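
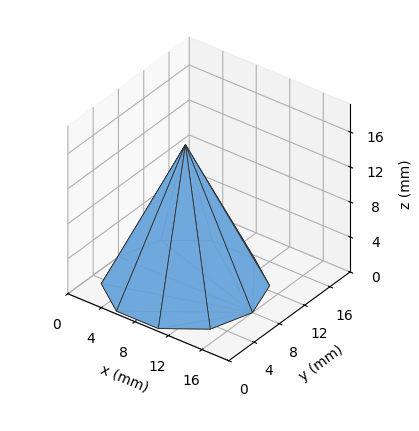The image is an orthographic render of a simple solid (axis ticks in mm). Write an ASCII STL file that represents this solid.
Reading the render: the shape is a regular 10-sided pyramid, base circumscribed radius ≈ 8 mm, apex at z ≈ 16 mm (dimensions read to the nearest mm from the axis ticks). For the STL, each face is triangulated and given an outward normal.

solid part
  facet normal 0.0000 0.0000 -1.0000
    outer loop
      vertex 10.5 15.6 0.0
      vertex 14.5 12.7 0.0
      vertex 16.0 8.0 0.0
    endloop
  endfacet
  facet normal 0.0000 0.0000 -1.0000
    outer loop
      vertex 5.5 15.6 0.0
      vertex 10.5 15.6 0.0
      vertex 16.0 8.0 0.0
    endloop
  endfacet
  facet normal 0.0000 0.0000 -1.0000
    outer loop
      vertex 1.5 12.7 0.0
      vertex 5.5 15.6 0.0
      vertex 16.0 8.0 0.0
    endloop
  endfacet
  facet normal 0.0000 0.0000 -1.0000
    outer loop
      vertex 0.0 8.0 0.0
      vertex 1.5 12.7 0.0
      vertex 16.0 8.0 0.0
    endloop
  endfacet
  facet normal 0.0000 0.0000 -1.0000
    outer loop
      vertex 1.5 3.3 0.0
      vertex 0.0 8.0 0.0
      vertex 16.0 8.0 0.0
    endloop
  endfacet
  facet normal 0.0000 0.0000 -1.0000
    outer loop
      vertex 5.5 0.4 0.0
      vertex 1.5 3.3 0.0
      vertex 16.0 8.0 0.0
    endloop
  endfacet
  facet normal 0.0000 0.0000 -1.0000
    outer loop
      vertex 10.5 0.4 0.0
      vertex 5.5 0.4 0.0
      vertex 16.0 8.0 0.0
    endloop
  endfacet
  facet normal 0.0000 0.0000 -1.0000
    outer loop
      vertex 14.5 3.3 0.0
      vertex 10.5 0.4 0.0
      vertex 16.0 8.0 0.0
    endloop
  endfacet
  facet normal 0.8601 0.2745 0.4300
    outer loop
      vertex 16.0 8.0 0.0
      vertex 14.5 12.7 0.0
      vertex 8.0 8.0 16.0
    endloop
  endfacet
  facet normal 0.5299 0.7309 0.4300
    outer loop
      vertex 14.5 12.7 0.0
      vertex 10.5 15.6 0.0
      vertex 8.0 8.0 16.0
    endloop
  endfacet
  facet normal 0.0000 0.9033 0.4291
    outer loop
      vertex 10.5 15.6 0.0
      vertex 5.5 15.6 0.0
      vertex 8.0 8.0 16.0
    endloop
  endfacet
  facet normal -0.5299 0.7309 0.4300
    outer loop
      vertex 5.5 15.6 0.0
      vertex 1.5 12.7 0.0
      vertex 8.0 8.0 16.0
    endloop
  endfacet
  facet normal -0.8601 0.2745 0.4300
    outer loop
      vertex 1.5 12.7 0.0
      vertex 0.0 8.0 0.0
      vertex 8.0 8.0 16.0
    endloop
  endfacet
  facet normal -0.8601 -0.2745 0.4300
    outer loop
      vertex 0.0 8.0 0.0
      vertex 1.5 3.3 0.0
      vertex 8.0 8.0 16.0
    endloop
  endfacet
  facet normal -0.5299 -0.7309 0.4300
    outer loop
      vertex 1.5 3.3 0.0
      vertex 5.5 0.4 0.0
      vertex 8.0 8.0 16.0
    endloop
  endfacet
  facet normal 0.0000 -0.9033 0.4291
    outer loop
      vertex 5.5 0.4 0.0
      vertex 10.5 0.4 0.0
      vertex 8.0 8.0 16.0
    endloop
  endfacet
  facet normal 0.5299 -0.7309 0.4300
    outer loop
      vertex 10.5 0.4 0.0
      vertex 14.5 3.3 0.0
      vertex 8.0 8.0 16.0
    endloop
  endfacet
  facet normal 0.8601 -0.2745 0.4300
    outer loop
      vertex 14.5 3.3 0.0
      vertex 16.0 8.0 0.0
      vertex 8.0 8.0 16.0
    endloop
  endfacet
endsolid part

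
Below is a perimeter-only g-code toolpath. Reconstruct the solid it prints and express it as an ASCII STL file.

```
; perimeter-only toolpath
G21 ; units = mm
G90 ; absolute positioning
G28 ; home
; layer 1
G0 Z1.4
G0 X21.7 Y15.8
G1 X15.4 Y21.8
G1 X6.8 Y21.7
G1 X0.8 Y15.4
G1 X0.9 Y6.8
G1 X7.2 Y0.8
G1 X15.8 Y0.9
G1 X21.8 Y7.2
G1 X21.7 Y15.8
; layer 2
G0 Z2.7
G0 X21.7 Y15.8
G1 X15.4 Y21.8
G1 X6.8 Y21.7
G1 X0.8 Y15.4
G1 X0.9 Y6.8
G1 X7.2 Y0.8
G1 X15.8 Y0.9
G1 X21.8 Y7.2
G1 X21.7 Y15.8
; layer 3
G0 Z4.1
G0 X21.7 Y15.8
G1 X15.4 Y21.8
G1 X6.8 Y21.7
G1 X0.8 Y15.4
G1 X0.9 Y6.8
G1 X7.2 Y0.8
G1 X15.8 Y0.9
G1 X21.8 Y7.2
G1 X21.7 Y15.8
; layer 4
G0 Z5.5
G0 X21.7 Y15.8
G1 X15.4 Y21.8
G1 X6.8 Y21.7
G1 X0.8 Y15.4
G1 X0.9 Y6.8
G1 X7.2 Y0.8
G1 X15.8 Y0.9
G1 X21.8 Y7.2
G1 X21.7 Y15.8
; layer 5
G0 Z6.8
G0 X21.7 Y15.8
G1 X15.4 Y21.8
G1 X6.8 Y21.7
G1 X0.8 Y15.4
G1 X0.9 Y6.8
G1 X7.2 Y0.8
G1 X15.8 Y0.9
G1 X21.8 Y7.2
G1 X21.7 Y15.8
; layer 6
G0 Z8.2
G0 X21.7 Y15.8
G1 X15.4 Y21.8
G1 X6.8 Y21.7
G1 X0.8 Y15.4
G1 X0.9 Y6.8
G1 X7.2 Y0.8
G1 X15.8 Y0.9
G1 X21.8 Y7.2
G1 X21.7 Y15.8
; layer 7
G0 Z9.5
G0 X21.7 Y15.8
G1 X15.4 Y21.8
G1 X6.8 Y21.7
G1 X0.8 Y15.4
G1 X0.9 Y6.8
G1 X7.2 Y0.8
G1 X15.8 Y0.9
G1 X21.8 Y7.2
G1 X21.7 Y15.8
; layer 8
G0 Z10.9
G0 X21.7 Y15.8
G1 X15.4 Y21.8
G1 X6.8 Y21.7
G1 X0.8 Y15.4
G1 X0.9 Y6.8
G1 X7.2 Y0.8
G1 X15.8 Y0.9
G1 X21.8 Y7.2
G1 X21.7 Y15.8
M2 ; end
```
solid part
  facet normal 0.0000 0.0000 -1.0000
    outer loop
      vertex 6.8 21.7 0.0
      vertex 15.4 21.8 0.0
      vertex 21.7 15.8 0.0
    endloop
  endfacet
  facet normal 0.0000 0.0000 -1.0000
    outer loop
      vertex 0.8 15.4 0.0
      vertex 6.8 21.7 0.0
      vertex 21.7 15.8 0.0
    endloop
  endfacet
  facet normal 0.0000 0.0000 -1.0000
    outer loop
      vertex 0.9 6.8 0.0
      vertex 0.8 15.4 0.0
      vertex 21.7 15.8 0.0
    endloop
  endfacet
  facet normal 0.0000 0.0000 -1.0000
    outer loop
      vertex 7.2 0.8 0.0
      vertex 0.9 6.8 0.0
      vertex 21.7 15.8 0.0
    endloop
  endfacet
  facet normal 0.0000 0.0000 -1.0000
    outer loop
      vertex 15.8 0.9 0.0
      vertex 7.2 0.8 0.0
      vertex 21.7 15.8 0.0
    endloop
  endfacet
  facet normal 0.0000 0.0000 -1.0000
    outer loop
      vertex 21.8 7.2 0.0
      vertex 15.8 0.9 0.0
      vertex 21.7 15.8 0.0
    endloop
  endfacet
  facet normal 0.0000 0.0000 1.0000
    outer loop
      vertex 21.7 15.8 10.9
      vertex 15.4 21.8 10.9
      vertex 6.8 21.7 10.9
    endloop
  endfacet
  facet normal 0.0000 0.0000 1.0000
    outer loop
      vertex 21.7 15.8 10.9
      vertex 6.8 21.7 10.9
      vertex 0.8 15.4 10.9
    endloop
  endfacet
  facet normal 0.0000 0.0000 1.0000
    outer loop
      vertex 21.7 15.8 10.9
      vertex 0.8 15.4 10.9
      vertex 0.9 6.8 10.9
    endloop
  endfacet
  facet normal 0.0000 0.0000 1.0000
    outer loop
      vertex 21.7 15.8 10.9
      vertex 0.9 6.8 10.9
      vertex 7.2 0.8 10.9
    endloop
  endfacet
  facet normal 0.0000 0.0000 1.0000
    outer loop
      vertex 21.7 15.8 10.9
      vertex 7.2 0.8 10.9
      vertex 15.8 0.9 10.9
    endloop
  endfacet
  facet normal 0.0000 0.0000 1.0000
    outer loop
      vertex 21.7 15.8 10.9
      vertex 15.8 0.9 10.9
      vertex 21.8 7.2 10.9
    endloop
  endfacet
  facet normal 0.6897 0.7241 0.0000
    outer loop
      vertex 21.7 15.8 0.0
      vertex 15.4 21.8 0.0
      vertex 15.4 21.8 10.9
    endloop
  endfacet
  facet normal 0.6897 0.7241 0.0000
    outer loop
      vertex 21.7 15.8 0.0
      vertex 15.4 21.8 10.9
      vertex 21.7 15.8 10.9
    endloop
  endfacet
  facet normal -0.0116 0.9999 0.0000
    outer loop
      vertex 15.4 21.8 0.0
      vertex 6.8 21.7 0.0
      vertex 6.8 21.7 10.9
    endloop
  endfacet
  facet normal -0.0116 0.9999 0.0000
    outer loop
      vertex 15.4 21.8 0.0
      vertex 6.8 21.7 10.9
      vertex 15.4 21.8 10.9
    endloop
  endfacet
  facet normal -0.7241 0.6897 0.0000
    outer loop
      vertex 6.8 21.7 0.0
      vertex 0.8 15.4 0.0
      vertex 0.8 15.4 10.9
    endloop
  endfacet
  facet normal -0.7241 0.6897 0.0000
    outer loop
      vertex 6.8 21.7 0.0
      vertex 0.8 15.4 10.9
      vertex 6.8 21.7 10.9
    endloop
  endfacet
  facet normal -0.9999 -0.0116 0.0000
    outer loop
      vertex 0.8 15.4 0.0
      vertex 0.9 6.8 0.0
      vertex 0.9 6.8 10.9
    endloop
  endfacet
  facet normal -0.9999 -0.0116 0.0000
    outer loop
      vertex 0.8 15.4 0.0
      vertex 0.9 6.8 10.9
      vertex 0.8 15.4 10.9
    endloop
  endfacet
  facet normal -0.6897 -0.7241 0.0000
    outer loop
      vertex 0.9 6.8 0.0
      vertex 7.2 0.8 0.0
      vertex 7.2 0.8 10.9
    endloop
  endfacet
  facet normal -0.6897 -0.7241 0.0000
    outer loop
      vertex 0.9 6.8 0.0
      vertex 7.2 0.8 10.9
      vertex 0.9 6.8 10.9
    endloop
  endfacet
  facet normal 0.0116 -0.9999 0.0000
    outer loop
      vertex 7.2 0.8 0.0
      vertex 15.8 0.9 0.0
      vertex 15.8 0.9 10.9
    endloop
  endfacet
  facet normal 0.0116 -0.9999 0.0000
    outer loop
      vertex 7.2 0.8 0.0
      vertex 15.8 0.9 10.9
      vertex 7.2 0.8 10.9
    endloop
  endfacet
  facet normal 0.7241 -0.6897 0.0000
    outer loop
      vertex 15.8 0.9 0.0
      vertex 21.8 7.2 0.0
      vertex 21.8 7.2 10.9
    endloop
  endfacet
  facet normal 0.7241 -0.6897 0.0000
    outer loop
      vertex 15.8 0.9 0.0
      vertex 21.8 7.2 10.9
      vertex 15.8 0.9 10.9
    endloop
  endfacet
  facet normal 0.9999 0.0116 0.0000
    outer loop
      vertex 21.8 7.2 0.0
      vertex 21.7 15.8 0.0
      vertex 21.7 15.8 10.9
    endloop
  endfacet
  facet normal 0.9999 0.0116 0.0000
    outer loop
      vertex 21.8 7.2 0.0
      vertex 21.7 15.8 10.9
      vertex 21.8 7.2 10.9
    endloop
  endfacet
endsolid part

The G0 Z moves step by Δz≈1.4 mm. Every layer's G1 loop is the same polygon, so the solid is a straight extrusion of it from z=0 to z≈10.9. Closing with flat bottom and top caps and triangulating gives 28 facets — a regular 8-sided prism (a cylinder approximated with 8 flat sides), circumscribed radius ≈ 11.3 mm, height ≈ 10.9 mm.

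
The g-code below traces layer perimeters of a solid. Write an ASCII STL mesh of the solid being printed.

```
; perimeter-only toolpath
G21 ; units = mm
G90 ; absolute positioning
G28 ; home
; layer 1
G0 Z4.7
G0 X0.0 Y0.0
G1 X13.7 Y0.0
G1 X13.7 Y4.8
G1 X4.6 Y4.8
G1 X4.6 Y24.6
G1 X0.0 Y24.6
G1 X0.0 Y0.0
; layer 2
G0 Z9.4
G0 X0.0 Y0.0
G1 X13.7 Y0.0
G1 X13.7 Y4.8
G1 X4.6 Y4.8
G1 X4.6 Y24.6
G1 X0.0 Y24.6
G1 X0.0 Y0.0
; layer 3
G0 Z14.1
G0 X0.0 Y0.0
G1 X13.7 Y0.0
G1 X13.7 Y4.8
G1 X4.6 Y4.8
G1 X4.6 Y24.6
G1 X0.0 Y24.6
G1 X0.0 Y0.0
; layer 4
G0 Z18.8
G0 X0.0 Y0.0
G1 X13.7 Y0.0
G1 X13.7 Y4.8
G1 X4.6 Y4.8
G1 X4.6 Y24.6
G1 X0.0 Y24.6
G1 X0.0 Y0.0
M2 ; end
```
solid part
  facet normal 0.0000 0.0000 -1.0000
    outer loop
      vertex 13.7 4.8 0.0
      vertex 13.7 0.0 0.0
      vertex 0.0 0.0 0.0
    endloop
  endfacet
  facet normal 0.0000 0.0000 -1.0000
    outer loop
      vertex 4.6 4.8 0.0
      vertex 13.7 4.8 0.0
      vertex 0.0 0.0 0.0
    endloop
  endfacet
  facet normal 0.0000 0.0000 -1.0000
    outer loop
      vertex 4.6 24.6 0.0
      vertex 4.6 4.8 0.0
      vertex 0.0 0.0 0.0
    endloop
  endfacet
  facet normal 0.0000 0.0000 -1.0000
    outer loop
      vertex 0.0 24.6 0.0
      vertex 4.6 24.6 0.0
      vertex 0.0 0.0 0.0
    endloop
  endfacet
  facet normal 0.0000 0.0000 1.0000
    outer loop
      vertex 0.0 0.0 18.8
      vertex 13.7 0.0 18.8
      vertex 13.7 4.8 18.8
    endloop
  endfacet
  facet normal 0.0000 0.0000 1.0000
    outer loop
      vertex 0.0 0.0 18.8
      vertex 13.7 4.8 18.8
      vertex 4.6 4.8 18.8
    endloop
  endfacet
  facet normal 0.0000 0.0000 1.0000
    outer loop
      vertex 0.0 0.0 18.8
      vertex 4.6 4.8 18.8
      vertex 4.6 24.6 18.8
    endloop
  endfacet
  facet normal 0.0000 0.0000 1.0000
    outer loop
      vertex 0.0 0.0 18.8
      vertex 4.6 24.6 18.8
      vertex 0.0 24.6 18.8
    endloop
  endfacet
  facet normal 0.0000 -1.0000 0.0000
    outer loop
      vertex 0.0 0.0 0.0
      vertex 13.7 0.0 0.0
      vertex 13.7 0.0 18.8
    endloop
  endfacet
  facet normal 0.0000 -1.0000 0.0000
    outer loop
      vertex 0.0 0.0 0.0
      vertex 13.7 0.0 18.8
      vertex 0.0 0.0 18.8
    endloop
  endfacet
  facet normal 1.0000 0.0000 0.0000
    outer loop
      vertex 13.7 0.0 0.0
      vertex 13.7 4.8 0.0
      vertex 13.7 4.8 18.8
    endloop
  endfacet
  facet normal 1.0000 0.0000 0.0000
    outer loop
      vertex 13.7 0.0 0.0
      vertex 13.7 4.8 18.8
      vertex 13.7 0.0 18.8
    endloop
  endfacet
  facet normal 0.0000 1.0000 0.0000
    outer loop
      vertex 13.7 4.8 0.0
      vertex 4.6 4.8 0.0
      vertex 4.6 4.8 18.8
    endloop
  endfacet
  facet normal 0.0000 1.0000 0.0000
    outer loop
      vertex 13.7 4.8 0.0
      vertex 4.6 4.8 18.8
      vertex 13.7 4.8 18.8
    endloop
  endfacet
  facet normal 1.0000 0.0000 0.0000
    outer loop
      vertex 4.6 4.8 0.0
      vertex 4.6 24.6 0.0
      vertex 4.6 24.6 18.8
    endloop
  endfacet
  facet normal 1.0000 0.0000 0.0000
    outer loop
      vertex 4.6 4.8 0.0
      vertex 4.6 24.6 18.8
      vertex 4.6 4.8 18.8
    endloop
  endfacet
  facet normal 0.0000 1.0000 0.0000
    outer loop
      vertex 4.6 24.6 0.0
      vertex 0.0 24.6 0.0
      vertex 0.0 24.6 18.8
    endloop
  endfacet
  facet normal 0.0000 1.0000 0.0000
    outer loop
      vertex 4.6 24.6 0.0
      vertex 0.0 24.6 18.8
      vertex 4.6 24.6 18.8
    endloop
  endfacet
  facet normal -1.0000 0.0000 0.0000
    outer loop
      vertex 0.0 24.6 0.0
      vertex 0.0 0.0 0.0
      vertex 0.0 0.0 18.8
    endloop
  endfacet
  facet normal -1.0000 0.0000 0.0000
    outer loop
      vertex 0.0 24.6 0.0
      vertex 0.0 0.0 18.8
      vertex 0.0 24.6 18.8
    endloop
  endfacet
endsolid part

The G0 Z moves step by Δz≈4.7 mm. Every layer's G1 loop is the same polygon, so the solid is a straight extrusion of it from z=0 to z≈18.8. Closing with flat bottom and top caps and triangulating gives 20 facets — an L-shaped prism: outer 13.7 × 24.6 mm, arm thicknesses ≈ 4.8 mm (horizontal) and 4.6 mm (vertical), extruded 18.8 mm in z.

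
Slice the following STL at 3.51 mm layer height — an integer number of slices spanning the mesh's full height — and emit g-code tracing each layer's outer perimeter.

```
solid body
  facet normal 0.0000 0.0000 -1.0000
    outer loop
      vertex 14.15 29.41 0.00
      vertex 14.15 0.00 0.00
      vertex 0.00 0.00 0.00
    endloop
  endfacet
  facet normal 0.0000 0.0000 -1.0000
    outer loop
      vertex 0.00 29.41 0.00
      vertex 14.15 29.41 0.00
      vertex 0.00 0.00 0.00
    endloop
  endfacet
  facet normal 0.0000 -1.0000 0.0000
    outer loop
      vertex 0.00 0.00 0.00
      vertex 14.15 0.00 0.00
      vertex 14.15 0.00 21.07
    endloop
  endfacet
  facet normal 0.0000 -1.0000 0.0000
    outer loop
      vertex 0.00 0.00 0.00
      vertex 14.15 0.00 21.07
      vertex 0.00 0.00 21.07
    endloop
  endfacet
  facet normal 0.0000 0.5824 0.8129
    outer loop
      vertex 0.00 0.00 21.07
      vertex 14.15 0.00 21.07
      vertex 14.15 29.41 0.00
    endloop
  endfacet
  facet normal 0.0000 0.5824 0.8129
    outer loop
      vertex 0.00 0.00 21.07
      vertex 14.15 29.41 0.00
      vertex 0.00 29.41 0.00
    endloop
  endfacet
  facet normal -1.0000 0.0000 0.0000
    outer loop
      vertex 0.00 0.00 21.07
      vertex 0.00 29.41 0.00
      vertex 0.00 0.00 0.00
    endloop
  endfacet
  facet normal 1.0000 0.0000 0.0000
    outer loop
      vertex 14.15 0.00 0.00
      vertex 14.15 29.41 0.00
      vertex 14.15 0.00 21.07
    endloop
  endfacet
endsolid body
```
; perimeter-only toolpath
G21 ; units = mm
G90 ; absolute positioning
G28 ; home
; layer 1
G0 Z3.51
G0 X0.00 Y0.00
G1 X14.15 Y0.00
G1 X14.15 Y24.51
G1 X0.00 Y24.51
G1 X0.00 Y0.00
; layer 2
G0 Z7.02
G0 X0.00 Y0.00
G1 X14.15 Y0.00
G1 X14.15 Y19.61
G1 X0.00 Y19.61
G1 X0.00 Y0.00
; layer 3
G0 Z10.54
G0 X0.00 Y0.00
G1 X14.15 Y0.00
G1 X14.15 Y14.71
G1 X0.00 Y14.71
G1 X0.00 Y0.00
; layer 4
G0 Z14.05
G0 X0.00 Y0.00
G1 X14.15 Y0.00
G1 X14.15 Y9.80
G1 X0.00 Y9.80
G1 X0.00 Y0.00
; layer 5
G0 Z17.56
G0 X0.00 Y0.00
G1 X14.15 Y0.00
G1 X14.15 Y4.90
G1 X0.00 Y4.90
G1 X0.00 Y0.00
M2 ; end

The solid is a wedge (ramp): 14.2 × 29.4 mm base, rising to 21.1 mm along the y=0 edge and sloping linearly to z=0 at y=29.4. Slicing at Δz = 3.51 mm — 6 equal slices spanning the solid's height, so layer i sits at z = i·h/6 — gives 5 non-empty perimeters. Each is a 4-segment closed polygon; G0 lifts to the layer z and rapids to the start vertex, then G1 traces the edges. The cross-section shrinks linearly with z (the slice at the apex is degenerate and omitted).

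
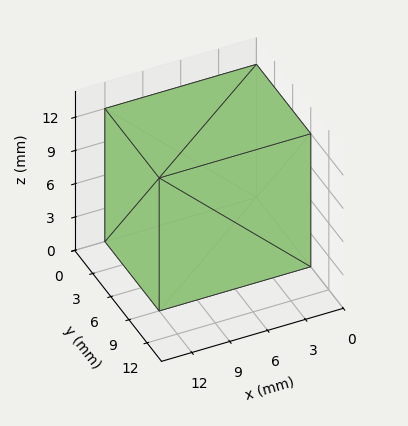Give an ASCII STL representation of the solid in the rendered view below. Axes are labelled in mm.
Reading the render: the shape is a rectangular box, roughly 12 × 9 mm footprint and 12 mm tall (dimensions read to the nearest mm from the axis ticks). For the STL, each face is triangulated and given an outward normal.

solid part
  facet normal 0.0000 0.0000 -1.0000
    outer loop
      vertex 12.000 9.000 0.000
      vertex 12.000 0.000 0.000
      vertex 0.000 0.000 0.000
    endloop
  endfacet
  facet normal 0.0000 0.0000 -1.0000
    outer loop
      vertex 0.000 9.000 0.000
      vertex 12.000 9.000 0.000
      vertex 0.000 0.000 0.000
    endloop
  endfacet
  facet normal 0.0000 0.0000 1.0000
    outer loop
      vertex 0.000 0.000 12.000
      vertex 12.000 0.000 12.000
      vertex 12.000 9.000 12.000
    endloop
  endfacet
  facet normal 0.0000 0.0000 1.0000
    outer loop
      vertex 0.000 0.000 12.000
      vertex 12.000 9.000 12.000
      vertex 0.000 9.000 12.000
    endloop
  endfacet
  facet normal 0.0000 -1.0000 0.0000
    outer loop
      vertex 0.000 0.000 0.000
      vertex 12.000 0.000 0.000
      vertex 12.000 0.000 12.000
    endloop
  endfacet
  facet normal 0.0000 -1.0000 0.0000
    outer loop
      vertex 0.000 0.000 0.000
      vertex 12.000 0.000 12.000
      vertex 0.000 0.000 12.000
    endloop
  endfacet
  facet normal 0.0000 1.0000 0.0000
    outer loop
      vertex 12.000 9.000 12.000
      vertex 12.000 9.000 0.000
      vertex 0.000 9.000 0.000
    endloop
  endfacet
  facet normal 0.0000 1.0000 0.0000
    outer loop
      vertex 0.000 9.000 12.000
      vertex 12.000 9.000 12.000
      vertex 0.000 9.000 0.000
    endloop
  endfacet
  facet normal -1.0000 0.0000 0.0000
    outer loop
      vertex 0.000 9.000 12.000
      vertex 0.000 9.000 0.000
      vertex 0.000 0.000 0.000
    endloop
  endfacet
  facet normal -1.0000 0.0000 0.0000
    outer loop
      vertex 0.000 0.000 12.000
      vertex 0.000 9.000 12.000
      vertex 0.000 0.000 0.000
    endloop
  endfacet
  facet normal 1.0000 0.0000 0.0000
    outer loop
      vertex 12.000 0.000 0.000
      vertex 12.000 9.000 0.000
      vertex 12.000 9.000 12.000
    endloop
  endfacet
  facet normal 1.0000 0.0000 0.0000
    outer loop
      vertex 12.000 0.000 0.000
      vertex 12.000 9.000 12.000
      vertex 12.000 0.000 12.000
    endloop
  endfacet
endsolid part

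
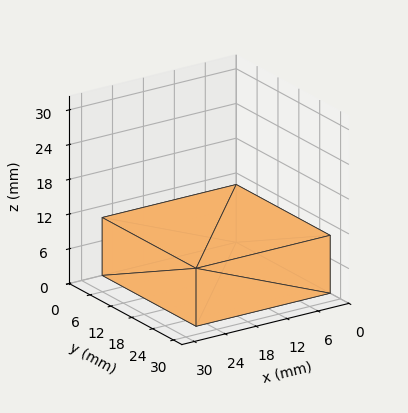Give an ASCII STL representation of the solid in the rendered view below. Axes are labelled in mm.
Reading the render: the shape is a rectangular box, roughly 26 × 27 mm footprint and 10 mm tall (dimensions read to the nearest mm from the axis ticks). For the STL, each face is triangulated and given an outward normal.

solid part
  facet normal 0.0000 0.0000 -1.0000
    outer loop
      vertex 26.000 27.000 0.000
      vertex 26.000 0.000 0.000
      vertex 0.000 0.000 0.000
    endloop
  endfacet
  facet normal 0.0000 0.0000 -1.0000
    outer loop
      vertex 0.000 27.000 0.000
      vertex 26.000 27.000 0.000
      vertex 0.000 0.000 0.000
    endloop
  endfacet
  facet normal 0.0000 0.0000 1.0000
    outer loop
      vertex 0.000 0.000 10.000
      vertex 26.000 0.000 10.000
      vertex 26.000 27.000 10.000
    endloop
  endfacet
  facet normal 0.0000 0.0000 1.0000
    outer loop
      vertex 0.000 0.000 10.000
      vertex 26.000 27.000 10.000
      vertex 0.000 27.000 10.000
    endloop
  endfacet
  facet normal 0.0000 -1.0000 0.0000
    outer loop
      vertex 0.000 0.000 0.000
      vertex 26.000 0.000 0.000
      vertex 26.000 0.000 10.000
    endloop
  endfacet
  facet normal 0.0000 -1.0000 0.0000
    outer loop
      vertex 0.000 0.000 0.000
      vertex 26.000 0.000 10.000
      vertex 0.000 0.000 10.000
    endloop
  endfacet
  facet normal 0.0000 1.0000 0.0000
    outer loop
      vertex 26.000 27.000 10.000
      vertex 26.000 27.000 0.000
      vertex 0.000 27.000 0.000
    endloop
  endfacet
  facet normal 0.0000 1.0000 0.0000
    outer loop
      vertex 0.000 27.000 10.000
      vertex 26.000 27.000 10.000
      vertex 0.000 27.000 0.000
    endloop
  endfacet
  facet normal -1.0000 0.0000 0.0000
    outer loop
      vertex 0.000 27.000 10.000
      vertex 0.000 27.000 0.000
      vertex 0.000 0.000 0.000
    endloop
  endfacet
  facet normal -1.0000 0.0000 0.0000
    outer loop
      vertex 0.000 0.000 10.000
      vertex 0.000 27.000 10.000
      vertex 0.000 0.000 0.000
    endloop
  endfacet
  facet normal 1.0000 0.0000 0.0000
    outer loop
      vertex 26.000 0.000 0.000
      vertex 26.000 27.000 0.000
      vertex 26.000 27.000 10.000
    endloop
  endfacet
  facet normal 1.0000 0.0000 0.0000
    outer loop
      vertex 26.000 0.000 0.000
      vertex 26.000 27.000 10.000
      vertex 26.000 0.000 10.000
    endloop
  endfacet
endsolid part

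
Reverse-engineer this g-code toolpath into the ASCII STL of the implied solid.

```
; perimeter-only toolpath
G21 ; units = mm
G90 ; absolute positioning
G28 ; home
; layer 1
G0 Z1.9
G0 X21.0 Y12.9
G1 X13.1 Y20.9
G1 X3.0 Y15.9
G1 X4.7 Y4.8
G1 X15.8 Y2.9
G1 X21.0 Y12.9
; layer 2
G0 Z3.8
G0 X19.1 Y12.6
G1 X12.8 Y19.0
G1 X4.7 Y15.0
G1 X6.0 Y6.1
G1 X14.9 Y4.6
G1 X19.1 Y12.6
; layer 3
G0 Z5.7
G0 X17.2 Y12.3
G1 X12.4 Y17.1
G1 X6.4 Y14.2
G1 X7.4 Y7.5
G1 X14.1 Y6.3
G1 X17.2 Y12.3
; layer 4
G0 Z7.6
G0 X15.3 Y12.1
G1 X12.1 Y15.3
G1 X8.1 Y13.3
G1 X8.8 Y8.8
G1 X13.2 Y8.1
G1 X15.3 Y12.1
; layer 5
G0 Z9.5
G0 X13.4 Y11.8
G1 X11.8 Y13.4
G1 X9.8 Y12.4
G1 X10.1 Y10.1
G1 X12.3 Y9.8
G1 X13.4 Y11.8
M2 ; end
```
solid part
  facet normal 0.0000 0.0000 -1.0000
    outer loop
      vertex 1.3 16.8 0.0
      vertex 13.4 22.8 0.0
      vertex 22.9 13.2 0.0
    endloop
  endfacet
  facet normal 0.0000 0.0000 -1.0000
    outer loop
      vertex 3.3 3.4 0.0
      vertex 1.3 16.8 0.0
      vertex 22.9 13.2 0.0
    endloop
  endfacet
  facet normal 0.0000 0.0000 -1.0000
    outer loop
      vertex 16.6 1.2 0.0
      vertex 3.3 3.4 0.0
      vertex 22.9 13.2 0.0
    endloop
  endfacet
  facet normal 0.5508 0.5451 0.6321
    outer loop
      vertex 22.9 13.2 0.0
      vertex 13.4 22.8 0.0
      vertex 11.5 11.5 11.4
    endloop
  endfacet
  facet normal -0.3445 0.6948 0.6313
    outer loop
      vertex 13.4 22.8 0.0
      vertex 1.3 16.8 0.0
      vertex 11.5 11.5 11.4
    endloop
  endfacet
  facet normal -0.7662 -0.1144 0.6324
    outer loop
      vertex 1.3 16.8 0.0
      vertex 3.3 3.4 0.0
      vertex 11.5 11.5 11.4
    endloop
  endfacet
  facet normal -0.1263 -0.7635 0.6333
    outer loop
      vertex 3.3 3.4 0.0
      vertex 16.6 1.2 0.0
      vertex 11.5 11.5 11.4
    endloop
  endfacet
  facet normal 0.6860 -0.3601 0.6323
    outer loop
      vertex 16.6 1.2 0.0
      vertex 22.9 13.2 0.0
      vertex 11.5 11.5 11.4
    endloop
  endfacet
endsolid part

The G0 Z moves step by Δz≈1.9 mm. The G1 loops shrink linearly with z, so the solid tapers from its base footprint up to z≈11.4. Closing with a flat bottom cap and the tapered top and triangulating gives 8 facets — a regular 5-sided pyramid, base circumscribed radius ≈ 11.5 mm, apex at z ≈ 11.4 mm.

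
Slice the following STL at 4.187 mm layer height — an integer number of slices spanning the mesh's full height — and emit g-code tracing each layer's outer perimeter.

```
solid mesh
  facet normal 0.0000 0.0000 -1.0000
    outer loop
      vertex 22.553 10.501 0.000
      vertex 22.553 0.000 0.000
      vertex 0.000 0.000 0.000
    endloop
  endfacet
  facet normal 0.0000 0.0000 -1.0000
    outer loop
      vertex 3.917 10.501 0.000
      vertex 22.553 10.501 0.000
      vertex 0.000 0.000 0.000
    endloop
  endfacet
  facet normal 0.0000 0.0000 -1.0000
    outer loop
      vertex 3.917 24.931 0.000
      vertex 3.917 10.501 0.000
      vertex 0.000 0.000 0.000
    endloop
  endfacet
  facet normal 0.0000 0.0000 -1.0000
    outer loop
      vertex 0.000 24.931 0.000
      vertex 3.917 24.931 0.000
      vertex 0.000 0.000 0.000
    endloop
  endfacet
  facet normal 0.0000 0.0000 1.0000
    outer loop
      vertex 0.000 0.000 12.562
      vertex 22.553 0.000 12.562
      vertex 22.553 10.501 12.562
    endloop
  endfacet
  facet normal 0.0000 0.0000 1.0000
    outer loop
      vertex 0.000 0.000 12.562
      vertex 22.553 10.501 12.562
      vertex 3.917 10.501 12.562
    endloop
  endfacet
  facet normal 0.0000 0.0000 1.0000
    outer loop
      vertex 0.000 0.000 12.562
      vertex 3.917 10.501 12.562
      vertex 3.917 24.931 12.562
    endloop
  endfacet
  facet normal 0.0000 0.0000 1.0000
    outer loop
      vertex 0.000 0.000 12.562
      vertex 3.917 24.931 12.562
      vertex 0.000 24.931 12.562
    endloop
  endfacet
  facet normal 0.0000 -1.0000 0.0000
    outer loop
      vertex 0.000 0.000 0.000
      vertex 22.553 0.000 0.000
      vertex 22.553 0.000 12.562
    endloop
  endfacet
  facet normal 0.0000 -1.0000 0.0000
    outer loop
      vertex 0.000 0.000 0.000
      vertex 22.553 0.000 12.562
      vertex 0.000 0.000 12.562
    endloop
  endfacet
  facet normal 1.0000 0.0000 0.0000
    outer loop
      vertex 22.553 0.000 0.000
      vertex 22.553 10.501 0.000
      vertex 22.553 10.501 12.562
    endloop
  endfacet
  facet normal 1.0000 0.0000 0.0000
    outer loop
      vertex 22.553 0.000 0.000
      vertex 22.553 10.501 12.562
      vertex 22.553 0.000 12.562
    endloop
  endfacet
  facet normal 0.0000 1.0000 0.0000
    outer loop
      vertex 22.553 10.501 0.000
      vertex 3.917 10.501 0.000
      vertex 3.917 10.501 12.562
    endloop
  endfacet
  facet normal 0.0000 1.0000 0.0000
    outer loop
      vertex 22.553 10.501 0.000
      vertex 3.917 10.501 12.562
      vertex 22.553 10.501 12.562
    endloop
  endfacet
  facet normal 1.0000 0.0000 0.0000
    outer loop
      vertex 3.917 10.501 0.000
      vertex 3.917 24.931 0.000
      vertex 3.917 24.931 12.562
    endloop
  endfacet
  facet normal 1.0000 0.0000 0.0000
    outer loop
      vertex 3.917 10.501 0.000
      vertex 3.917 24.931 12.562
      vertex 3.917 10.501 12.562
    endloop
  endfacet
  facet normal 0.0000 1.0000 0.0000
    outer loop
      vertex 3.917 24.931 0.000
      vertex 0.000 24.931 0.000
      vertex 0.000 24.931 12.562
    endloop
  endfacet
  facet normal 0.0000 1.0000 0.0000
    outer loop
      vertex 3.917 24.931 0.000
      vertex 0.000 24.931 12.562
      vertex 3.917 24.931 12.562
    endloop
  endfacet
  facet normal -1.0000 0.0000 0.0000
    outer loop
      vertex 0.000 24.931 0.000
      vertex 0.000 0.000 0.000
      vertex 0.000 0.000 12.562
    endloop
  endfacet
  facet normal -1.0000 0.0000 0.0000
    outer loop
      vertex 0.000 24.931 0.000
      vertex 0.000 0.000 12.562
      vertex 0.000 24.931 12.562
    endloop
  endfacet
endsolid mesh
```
; perimeter-only toolpath
G21 ; units = mm
G90 ; absolute positioning
G28 ; home
; layer 1
G0 Z4.187
G0 X0.000 Y0.000
G1 X22.553 Y0.000
G1 X22.553 Y10.501
G1 X3.917 Y10.501
G1 X3.917 Y24.931
G1 X0.000 Y24.931
G1 X0.000 Y0.000
; layer 2
G0 Z8.375
G0 X0.000 Y0.000
G1 X22.553 Y0.000
G1 X22.553 Y10.501
G1 X3.917 Y10.501
G1 X3.917 Y24.931
G1 X0.000 Y24.931
G1 X0.000 Y0.000
; layer 3
G0 Z12.562
G0 X0.000 Y0.000
G1 X22.553 Y0.000
G1 X22.553 Y10.501
G1 X3.917 Y10.501
G1 X3.917 Y24.931
G1 X0.000 Y24.931
G1 X0.000 Y0.000
M2 ; end

The solid is an L-shaped prism: outer 22.6 × 24.9 mm, arm thicknesses ≈ 10.5 mm (horizontal) and 3.92 mm (vertical), extruded 12.6 mm in z. Slicing at Δz = 4.187 mm — 3 equal slices spanning the solid's height, so layer i sits at z = i·h/3 — gives 3 non-empty perimeters. Each is a 6-segment closed polygon; G0 lifts to the layer z and rapids to the start vertex, then G1 traces the edges.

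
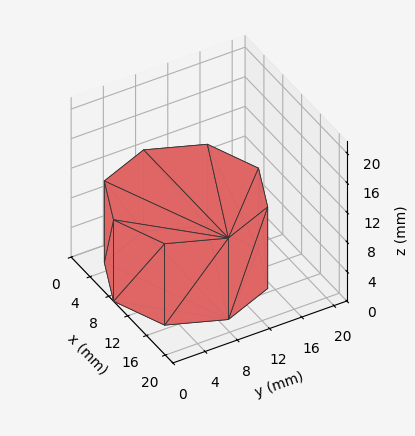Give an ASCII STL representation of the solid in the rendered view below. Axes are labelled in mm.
Reading the render: the shape is a regular 8-sided prism (a cylinder approximated with 8 flat sides), circumscribed radius ≈ 9 mm, height ≈ 11 mm (dimensions read to the nearest mm from the axis ticks). For the STL, each face is triangulated and given an outward normal.

solid part
  facet normal 0.0000 0.0000 -1.0000
    outer loop
      vertex 9.0 18.0 0.0
      vertex 15.4 15.4 0.0
      vertex 18.0 9.0 0.0
    endloop
  endfacet
  facet normal 0.0000 0.0000 -1.0000
    outer loop
      vertex 2.6 15.4 0.0
      vertex 9.0 18.0 0.0
      vertex 18.0 9.0 0.0
    endloop
  endfacet
  facet normal 0.0000 0.0000 -1.0000
    outer loop
      vertex 0.0 9.0 0.0
      vertex 2.6 15.4 0.0
      vertex 18.0 9.0 0.0
    endloop
  endfacet
  facet normal 0.0000 0.0000 -1.0000
    outer loop
      vertex 2.6 2.6 0.0
      vertex 0.0 9.0 0.0
      vertex 18.0 9.0 0.0
    endloop
  endfacet
  facet normal 0.0000 0.0000 -1.0000
    outer loop
      vertex 9.0 0.0 0.0
      vertex 2.6 2.6 0.0
      vertex 18.0 9.0 0.0
    endloop
  endfacet
  facet normal 0.0000 0.0000 -1.0000
    outer loop
      vertex 15.4 2.6 0.0
      vertex 9.0 0.0 0.0
      vertex 18.0 9.0 0.0
    endloop
  endfacet
  facet normal 0.0000 0.0000 1.0000
    outer loop
      vertex 18.0 9.0 11.0
      vertex 15.4 15.4 11.0
      vertex 9.0 18.0 11.0
    endloop
  endfacet
  facet normal 0.0000 0.0000 1.0000
    outer loop
      vertex 18.0 9.0 11.0
      vertex 9.0 18.0 11.0
      vertex 2.6 15.4 11.0
    endloop
  endfacet
  facet normal 0.0000 0.0000 1.0000
    outer loop
      vertex 18.0 9.0 11.0
      vertex 2.6 15.4 11.0
      vertex 0.0 9.0 11.0
    endloop
  endfacet
  facet normal 0.0000 0.0000 1.0000
    outer loop
      vertex 18.0 9.0 11.0
      vertex 0.0 9.0 11.0
      vertex 2.6 2.6 11.0
    endloop
  endfacet
  facet normal 0.0000 0.0000 1.0000
    outer loop
      vertex 18.0 9.0 11.0
      vertex 2.6 2.6 11.0
      vertex 9.0 0.0 11.0
    endloop
  endfacet
  facet normal 0.0000 0.0000 1.0000
    outer loop
      vertex 18.0 9.0 11.0
      vertex 9.0 0.0 11.0
      vertex 15.4 2.6 11.0
    endloop
  endfacet
  facet normal 0.9265 0.3764 0.0000
    outer loop
      vertex 18.0 9.0 0.0
      vertex 15.4 15.4 0.0
      vertex 15.4 15.4 11.0
    endloop
  endfacet
  facet normal 0.9265 0.3764 0.0000
    outer loop
      vertex 18.0 9.0 0.0
      vertex 15.4 15.4 11.0
      vertex 18.0 9.0 11.0
    endloop
  endfacet
  facet normal 0.3764 0.9265 0.0000
    outer loop
      vertex 15.4 15.4 0.0
      vertex 9.0 18.0 0.0
      vertex 9.0 18.0 11.0
    endloop
  endfacet
  facet normal 0.3764 0.9265 0.0000
    outer loop
      vertex 15.4 15.4 0.0
      vertex 9.0 18.0 11.0
      vertex 15.4 15.4 11.0
    endloop
  endfacet
  facet normal -0.3764 0.9265 0.0000
    outer loop
      vertex 9.0 18.0 0.0
      vertex 2.6 15.4 0.0
      vertex 2.6 15.4 11.0
    endloop
  endfacet
  facet normal -0.3764 0.9265 0.0000
    outer loop
      vertex 9.0 18.0 0.0
      vertex 2.6 15.4 11.0
      vertex 9.0 18.0 11.0
    endloop
  endfacet
  facet normal -0.9265 0.3764 0.0000
    outer loop
      vertex 2.6 15.4 0.0
      vertex 0.0 9.0 0.0
      vertex 0.0 9.0 11.0
    endloop
  endfacet
  facet normal -0.9265 0.3764 0.0000
    outer loop
      vertex 2.6 15.4 0.0
      vertex 0.0 9.0 11.0
      vertex 2.6 15.4 11.0
    endloop
  endfacet
  facet normal -0.9265 -0.3764 0.0000
    outer loop
      vertex 0.0 9.0 0.0
      vertex 2.6 2.6 0.0
      vertex 2.6 2.6 11.0
    endloop
  endfacet
  facet normal -0.9265 -0.3764 0.0000
    outer loop
      vertex 0.0 9.0 0.0
      vertex 2.6 2.6 11.0
      vertex 0.0 9.0 11.0
    endloop
  endfacet
  facet normal -0.3764 -0.9265 0.0000
    outer loop
      vertex 2.6 2.6 0.0
      vertex 9.0 0.0 0.0
      vertex 9.0 0.0 11.0
    endloop
  endfacet
  facet normal -0.3764 -0.9265 0.0000
    outer loop
      vertex 2.6 2.6 0.0
      vertex 9.0 0.0 11.0
      vertex 2.6 2.6 11.0
    endloop
  endfacet
  facet normal 0.3764 -0.9265 0.0000
    outer loop
      vertex 9.0 0.0 0.0
      vertex 15.4 2.6 0.0
      vertex 15.4 2.6 11.0
    endloop
  endfacet
  facet normal 0.3764 -0.9265 0.0000
    outer loop
      vertex 9.0 0.0 0.0
      vertex 15.4 2.6 11.0
      vertex 9.0 0.0 11.0
    endloop
  endfacet
  facet normal 0.9265 -0.3764 0.0000
    outer loop
      vertex 15.4 2.6 0.0
      vertex 18.0 9.0 0.0
      vertex 18.0 9.0 11.0
    endloop
  endfacet
  facet normal 0.9265 -0.3764 0.0000
    outer loop
      vertex 15.4 2.6 0.0
      vertex 18.0 9.0 11.0
      vertex 15.4 2.6 11.0
    endloop
  endfacet
endsolid part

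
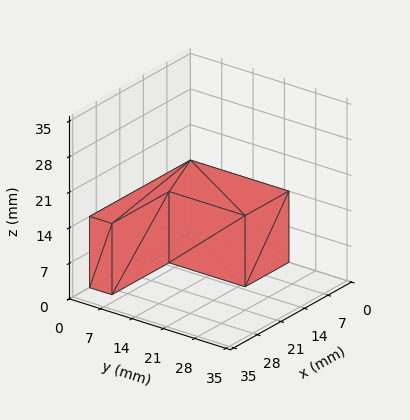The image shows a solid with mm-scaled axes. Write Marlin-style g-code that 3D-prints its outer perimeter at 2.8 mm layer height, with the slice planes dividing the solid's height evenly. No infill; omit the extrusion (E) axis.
Reading the render: the shape is an L-shaped prism: outer 30 × 22 mm, arm thicknesses ≈ 5 mm (horizontal) and 13 mm (vertical), extruded 14 mm in z (dimensions read to the nearest mm from the axis ticks). For the g-code, the solid's height is divided into equal slices at the stated Δz and each level perimeter traced with G1 moves after a G0 lift.

; perimeter-only toolpath
G21 ; units = mm
G90 ; absolute positioning
G28 ; home
; layer 1
G0 Z2.8
G0 X0.0 Y0.0
G1 X30.0 Y0.0
G1 X30.0 Y5.0
G1 X13.0 Y5.0
G1 X13.0 Y22.0
G1 X0.0 Y22.0
G1 X0.0 Y0.0
; layer 2
G0 Z5.6
G0 X0.0 Y0.0
G1 X30.0 Y0.0
G1 X30.0 Y5.0
G1 X13.0 Y5.0
G1 X13.0 Y22.0
G1 X0.0 Y22.0
G1 X0.0 Y0.0
; layer 3
G0 Z8.4
G0 X0.0 Y0.0
G1 X30.0 Y0.0
G1 X30.0 Y5.0
G1 X13.0 Y5.0
G1 X13.0 Y22.0
G1 X0.0 Y22.0
G1 X0.0 Y0.0
; layer 4
G0 Z11.2
G0 X0.0 Y0.0
G1 X30.0 Y0.0
G1 X30.0 Y5.0
G1 X13.0 Y5.0
G1 X13.0 Y22.0
G1 X0.0 Y22.0
G1 X0.0 Y0.0
; layer 5
G0 Z14.0
G0 X0.0 Y0.0
G1 X30.0 Y0.0
G1 X30.0 Y5.0
G1 X13.0 Y5.0
G1 X13.0 Y22.0
G1 X0.0 Y22.0
G1 X0.0 Y0.0
M2 ; end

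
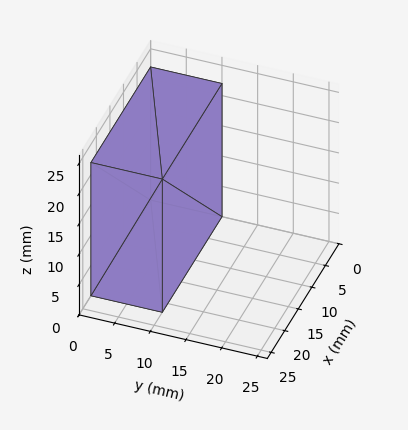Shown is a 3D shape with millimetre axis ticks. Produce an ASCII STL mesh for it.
Reading the render: the shape is a rectangular box, roughly 22 × 10 mm footprint and 22 mm tall (dimensions read to the nearest mm from the axis ticks). For the STL, each face is triangulated and given an outward normal.

solid part
  facet normal 0.0000 0.0000 -1.0000
    outer loop
      vertex 22.000 10.000 0.000
      vertex 22.000 0.000 0.000
      vertex 0.000 0.000 0.000
    endloop
  endfacet
  facet normal 0.0000 0.0000 -1.0000
    outer loop
      vertex 0.000 10.000 0.000
      vertex 22.000 10.000 0.000
      vertex 0.000 0.000 0.000
    endloop
  endfacet
  facet normal 0.0000 0.0000 1.0000
    outer loop
      vertex 0.000 0.000 22.000
      vertex 22.000 0.000 22.000
      vertex 22.000 10.000 22.000
    endloop
  endfacet
  facet normal 0.0000 0.0000 1.0000
    outer loop
      vertex 0.000 0.000 22.000
      vertex 22.000 10.000 22.000
      vertex 0.000 10.000 22.000
    endloop
  endfacet
  facet normal 0.0000 -1.0000 0.0000
    outer loop
      vertex 0.000 0.000 0.000
      vertex 22.000 0.000 0.000
      vertex 22.000 0.000 22.000
    endloop
  endfacet
  facet normal 0.0000 -1.0000 0.0000
    outer loop
      vertex 0.000 0.000 0.000
      vertex 22.000 0.000 22.000
      vertex 0.000 0.000 22.000
    endloop
  endfacet
  facet normal 0.0000 1.0000 0.0000
    outer loop
      vertex 22.000 10.000 22.000
      vertex 22.000 10.000 0.000
      vertex 0.000 10.000 0.000
    endloop
  endfacet
  facet normal 0.0000 1.0000 0.0000
    outer loop
      vertex 0.000 10.000 22.000
      vertex 22.000 10.000 22.000
      vertex 0.000 10.000 0.000
    endloop
  endfacet
  facet normal -1.0000 0.0000 0.0000
    outer loop
      vertex 0.000 10.000 22.000
      vertex 0.000 10.000 0.000
      vertex 0.000 0.000 0.000
    endloop
  endfacet
  facet normal -1.0000 0.0000 0.0000
    outer loop
      vertex 0.000 0.000 22.000
      vertex 0.000 10.000 22.000
      vertex 0.000 0.000 0.000
    endloop
  endfacet
  facet normal 1.0000 0.0000 0.0000
    outer loop
      vertex 22.000 0.000 0.000
      vertex 22.000 10.000 0.000
      vertex 22.000 10.000 22.000
    endloop
  endfacet
  facet normal 1.0000 0.0000 0.0000
    outer loop
      vertex 22.000 0.000 0.000
      vertex 22.000 10.000 22.000
      vertex 22.000 0.000 22.000
    endloop
  endfacet
endsolid part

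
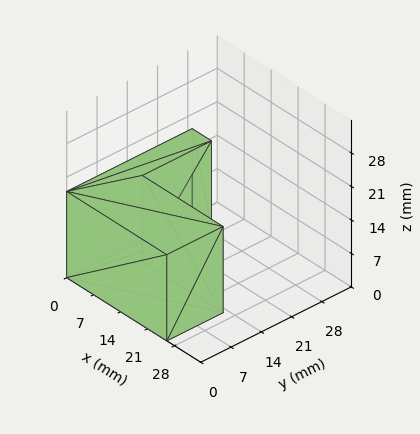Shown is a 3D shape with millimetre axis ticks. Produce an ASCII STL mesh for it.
Reading the render: the shape is an L-shaped prism: outer 26 × 29 mm, arm thicknesses ≈ 13 mm (horizontal) and 5 mm (vertical), extruded 18 mm in z (dimensions read to the nearest mm from the axis ticks). For the STL, each face is triangulated and given an outward normal.

solid part
  facet normal 0.0000 0.0000 -1.0000
    outer loop
      vertex 26.0 13.0 0.0
      vertex 26.0 0.0 0.0
      vertex 0.0 0.0 0.0
    endloop
  endfacet
  facet normal 0.0000 0.0000 -1.0000
    outer loop
      vertex 5.0 13.0 0.0
      vertex 26.0 13.0 0.0
      vertex 0.0 0.0 0.0
    endloop
  endfacet
  facet normal 0.0000 0.0000 -1.0000
    outer loop
      vertex 5.0 29.0 0.0
      vertex 5.0 13.0 0.0
      vertex 0.0 0.0 0.0
    endloop
  endfacet
  facet normal 0.0000 0.0000 -1.0000
    outer loop
      vertex 0.0 29.0 0.0
      vertex 5.0 29.0 0.0
      vertex 0.0 0.0 0.0
    endloop
  endfacet
  facet normal 0.0000 0.0000 1.0000
    outer loop
      vertex 0.0 0.0 18.0
      vertex 26.0 0.0 18.0
      vertex 26.0 13.0 18.0
    endloop
  endfacet
  facet normal 0.0000 0.0000 1.0000
    outer loop
      vertex 0.0 0.0 18.0
      vertex 26.0 13.0 18.0
      vertex 5.0 13.0 18.0
    endloop
  endfacet
  facet normal 0.0000 0.0000 1.0000
    outer loop
      vertex 0.0 0.0 18.0
      vertex 5.0 13.0 18.0
      vertex 5.0 29.0 18.0
    endloop
  endfacet
  facet normal 0.0000 0.0000 1.0000
    outer loop
      vertex 0.0 0.0 18.0
      vertex 5.0 29.0 18.0
      vertex 0.0 29.0 18.0
    endloop
  endfacet
  facet normal 0.0000 -1.0000 0.0000
    outer loop
      vertex 0.0 0.0 0.0
      vertex 26.0 0.0 0.0
      vertex 26.0 0.0 18.0
    endloop
  endfacet
  facet normal 0.0000 -1.0000 0.0000
    outer loop
      vertex 0.0 0.0 0.0
      vertex 26.0 0.0 18.0
      vertex 0.0 0.0 18.0
    endloop
  endfacet
  facet normal 1.0000 0.0000 0.0000
    outer loop
      vertex 26.0 0.0 0.0
      vertex 26.0 13.0 0.0
      vertex 26.0 13.0 18.0
    endloop
  endfacet
  facet normal 1.0000 0.0000 0.0000
    outer loop
      vertex 26.0 0.0 0.0
      vertex 26.0 13.0 18.0
      vertex 26.0 0.0 18.0
    endloop
  endfacet
  facet normal 0.0000 1.0000 0.0000
    outer loop
      vertex 26.0 13.0 0.0
      vertex 5.0 13.0 0.0
      vertex 5.0 13.0 18.0
    endloop
  endfacet
  facet normal 0.0000 1.0000 0.0000
    outer loop
      vertex 26.0 13.0 0.0
      vertex 5.0 13.0 18.0
      vertex 26.0 13.0 18.0
    endloop
  endfacet
  facet normal 1.0000 0.0000 0.0000
    outer loop
      vertex 5.0 13.0 0.0
      vertex 5.0 29.0 0.0
      vertex 5.0 29.0 18.0
    endloop
  endfacet
  facet normal 1.0000 0.0000 0.0000
    outer loop
      vertex 5.0 13.0 0.0
      vertex 5.0 29.0 18.0
      vertex 5.0 13.0 18.0
    endloop
  endfacet
  facet normal 0.0000 1.0000 0.0000
    outer loop
      vertex 5.0 29.0 0.0
      vertex 0.0 29.0 0.0
      vertex 0.0 29.0 18.0
    endloop
  endfacet
  facet normal 0.0000 1.0000 0.0000
    outer loop
      vertex 5.0 29.0 0.0
      vertex 0.0 29.0 18.0
      vertex 5.0 29.0 18.0
    endloop
  endfacet
  facet normal -1.0000 0.0000 0.0000
    outer loop
      vertex 0.0 29.0 0.0
      vertex 0.0 0.0 0.0
      vertex 0.0 0.0 18.0
    endloop
  endfacet
  facet normal -1.0000 0.0000 0.0000
    outer loop
      vertex 0.0 29.0 0.0
      vertex 0.0 0.0 18.0
      vertex 0.0 29.0 18.0
    endloop
  endfacet
endsolid part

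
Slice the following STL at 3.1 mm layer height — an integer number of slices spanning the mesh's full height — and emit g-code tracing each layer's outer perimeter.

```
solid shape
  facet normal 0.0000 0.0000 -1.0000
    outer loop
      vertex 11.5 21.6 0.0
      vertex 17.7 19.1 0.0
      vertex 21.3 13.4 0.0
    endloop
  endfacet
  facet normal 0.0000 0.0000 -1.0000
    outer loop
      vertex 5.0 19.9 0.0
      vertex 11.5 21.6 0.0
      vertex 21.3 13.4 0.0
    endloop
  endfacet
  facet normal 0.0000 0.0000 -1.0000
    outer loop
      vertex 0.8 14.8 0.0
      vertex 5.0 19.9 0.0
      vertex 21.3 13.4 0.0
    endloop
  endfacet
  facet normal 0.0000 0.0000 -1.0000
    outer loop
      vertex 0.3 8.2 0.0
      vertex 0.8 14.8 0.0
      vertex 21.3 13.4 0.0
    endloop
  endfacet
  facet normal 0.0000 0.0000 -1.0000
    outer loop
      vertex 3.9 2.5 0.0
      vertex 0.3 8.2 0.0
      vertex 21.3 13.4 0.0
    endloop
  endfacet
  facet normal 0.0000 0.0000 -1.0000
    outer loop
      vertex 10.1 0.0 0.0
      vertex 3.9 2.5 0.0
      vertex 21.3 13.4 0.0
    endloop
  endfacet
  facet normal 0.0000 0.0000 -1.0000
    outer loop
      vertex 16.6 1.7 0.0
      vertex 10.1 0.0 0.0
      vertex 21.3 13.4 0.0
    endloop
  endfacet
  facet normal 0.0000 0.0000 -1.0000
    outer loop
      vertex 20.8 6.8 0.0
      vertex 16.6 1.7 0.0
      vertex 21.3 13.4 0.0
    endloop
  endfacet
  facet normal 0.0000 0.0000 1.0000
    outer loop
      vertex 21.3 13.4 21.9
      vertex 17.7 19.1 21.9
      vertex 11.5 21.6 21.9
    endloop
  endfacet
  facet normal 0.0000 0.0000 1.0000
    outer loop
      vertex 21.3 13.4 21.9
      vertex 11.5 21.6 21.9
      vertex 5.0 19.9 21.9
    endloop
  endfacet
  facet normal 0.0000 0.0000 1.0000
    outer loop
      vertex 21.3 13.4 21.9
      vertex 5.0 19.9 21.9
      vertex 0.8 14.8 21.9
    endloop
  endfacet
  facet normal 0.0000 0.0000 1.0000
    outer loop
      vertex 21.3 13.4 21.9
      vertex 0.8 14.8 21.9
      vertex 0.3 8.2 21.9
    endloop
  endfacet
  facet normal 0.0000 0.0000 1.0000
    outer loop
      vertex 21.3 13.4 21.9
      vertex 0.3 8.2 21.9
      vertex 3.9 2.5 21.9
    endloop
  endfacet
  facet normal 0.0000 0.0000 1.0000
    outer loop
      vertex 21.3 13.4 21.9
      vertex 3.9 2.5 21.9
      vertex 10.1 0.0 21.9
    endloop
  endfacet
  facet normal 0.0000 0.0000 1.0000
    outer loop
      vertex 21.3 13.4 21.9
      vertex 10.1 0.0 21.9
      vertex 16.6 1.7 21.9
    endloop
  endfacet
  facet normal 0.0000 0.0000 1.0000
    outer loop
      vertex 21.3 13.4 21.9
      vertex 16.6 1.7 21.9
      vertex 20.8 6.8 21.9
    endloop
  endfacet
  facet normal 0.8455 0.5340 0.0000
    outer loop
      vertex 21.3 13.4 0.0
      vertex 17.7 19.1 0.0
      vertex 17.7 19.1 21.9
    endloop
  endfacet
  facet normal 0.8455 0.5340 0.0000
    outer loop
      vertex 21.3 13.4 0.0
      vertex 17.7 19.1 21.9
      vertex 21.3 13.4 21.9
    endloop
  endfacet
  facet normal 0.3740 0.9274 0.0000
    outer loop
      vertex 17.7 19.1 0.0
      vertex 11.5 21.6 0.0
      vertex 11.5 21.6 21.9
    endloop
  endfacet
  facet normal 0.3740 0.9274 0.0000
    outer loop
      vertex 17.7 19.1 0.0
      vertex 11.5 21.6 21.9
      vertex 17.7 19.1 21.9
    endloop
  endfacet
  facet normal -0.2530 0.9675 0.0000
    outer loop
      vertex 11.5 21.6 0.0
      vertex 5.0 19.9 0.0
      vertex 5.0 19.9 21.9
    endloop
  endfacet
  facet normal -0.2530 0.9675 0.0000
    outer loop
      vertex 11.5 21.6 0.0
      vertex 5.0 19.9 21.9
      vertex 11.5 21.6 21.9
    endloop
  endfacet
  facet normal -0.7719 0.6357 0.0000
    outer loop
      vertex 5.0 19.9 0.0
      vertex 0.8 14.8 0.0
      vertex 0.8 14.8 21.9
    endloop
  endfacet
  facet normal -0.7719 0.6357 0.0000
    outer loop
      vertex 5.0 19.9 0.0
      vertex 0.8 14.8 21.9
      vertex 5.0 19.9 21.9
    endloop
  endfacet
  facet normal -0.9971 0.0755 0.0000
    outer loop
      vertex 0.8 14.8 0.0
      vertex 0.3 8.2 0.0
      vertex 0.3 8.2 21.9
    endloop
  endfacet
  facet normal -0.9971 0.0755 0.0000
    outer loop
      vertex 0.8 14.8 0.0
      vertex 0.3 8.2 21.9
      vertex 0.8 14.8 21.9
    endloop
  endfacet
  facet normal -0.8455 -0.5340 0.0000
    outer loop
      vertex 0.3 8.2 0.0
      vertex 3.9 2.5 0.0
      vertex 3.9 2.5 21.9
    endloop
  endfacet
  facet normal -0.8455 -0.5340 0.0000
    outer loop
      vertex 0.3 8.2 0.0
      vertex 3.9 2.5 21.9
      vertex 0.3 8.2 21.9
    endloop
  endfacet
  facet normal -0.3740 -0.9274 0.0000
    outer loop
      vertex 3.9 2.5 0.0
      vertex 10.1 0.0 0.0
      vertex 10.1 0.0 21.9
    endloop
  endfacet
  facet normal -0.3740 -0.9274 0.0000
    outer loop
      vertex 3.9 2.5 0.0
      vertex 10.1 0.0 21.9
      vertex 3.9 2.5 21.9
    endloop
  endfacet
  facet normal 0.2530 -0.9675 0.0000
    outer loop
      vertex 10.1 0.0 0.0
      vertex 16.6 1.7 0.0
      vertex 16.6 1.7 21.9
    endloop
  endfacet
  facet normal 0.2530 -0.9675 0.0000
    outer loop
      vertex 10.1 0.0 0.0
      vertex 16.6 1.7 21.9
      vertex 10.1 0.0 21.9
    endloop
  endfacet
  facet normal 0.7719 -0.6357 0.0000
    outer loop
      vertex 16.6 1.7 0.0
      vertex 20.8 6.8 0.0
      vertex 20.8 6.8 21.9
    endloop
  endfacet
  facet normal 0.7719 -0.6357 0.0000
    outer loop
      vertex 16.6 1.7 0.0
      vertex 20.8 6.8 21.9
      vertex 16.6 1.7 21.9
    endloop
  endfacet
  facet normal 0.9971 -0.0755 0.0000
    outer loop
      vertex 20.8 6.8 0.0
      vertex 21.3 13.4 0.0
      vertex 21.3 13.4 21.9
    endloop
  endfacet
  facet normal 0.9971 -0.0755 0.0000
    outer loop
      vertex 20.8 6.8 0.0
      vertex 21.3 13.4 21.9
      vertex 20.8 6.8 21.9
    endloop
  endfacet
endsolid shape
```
; perimeter-only toolpath
G21 ; units = mm
G90 ; absolute positioning
G28 ; home
; layer 1
G0 Z3.1
G0 X21.3 Y13.4
G1 X17.7 Y19.1
G1 X11.5 Y21.6
G1 X5.0 Y19.9
G1 X0.8 Y14.8
G1 X0.3 Y8.2
G1 X3.9 Y2.5
G1 X10.1 Y0.0
G1 X16.6 Y1.7
G1 X20.8 Y6.8
G1 X21.3 Y13.4
; layer 2
G0 Z6.3
G0 X21.3 Y13.4
G1 X17.7 Y19.1
G1 X11.5 Y21.6
G1 X5.0 Y19.9
G1 X0.8 Y14.8
G1 X0.3 Y8.2
G1 X3.9 Y2.5
G1 X10.1 Y0.0
G1 X16.6 Y1.7
G1 X20.8 Y6.8
G1 X21.3 Y13.4
; layer 3
G0 Z9.4
G0 X21.3 Y13.4
G1 X17.7 Y19.1
G1 X11.5 Y21.6
G1 X5.0 Y19.9
G1 X0.8 Y14.8
G1 X0.3 Y8.2
G1 X3.9 Y2.5
G1 X10.1 Y0.0
G1 X16.6 Y1.7
G1 X20.8 Y6.8
G1 X21.3 Y13.4
; layer 4
G0 Z12.5
G0 X21.3 Y13.4
G1 X17.7 Y19.1
G1 X11.5 Y21.6
G1 X5.0 Y19.9
G1 X0.8 Y14.8
G1 X0.3 Y8.2
G1 X3.9 Y2.5
G1 X10.1 Y0.0
G1 X16.6 Y1.7
G1 X20.8 Y6.8
G1 X21.3 Y13.4
; layer 5
G0 Z15.6
G0 X21.3 Y13.4
G1 X17.7 Y19.1
G1 X11.5 Y21.6
G1 X5.0 Y19.9
G1 X0.8 Y14.8
G1 X0.3 Y8.2
G1 X3.9 Y2.5
G1 X10.1 Y0.0
G1 X16.6 Y1.7
G1 X20.8 Y6.8
G1 X21.3 Y13.4
; layer 6
G0 Z18.8
G0 X21.3 Y13.4
G1 X17.7 Y19.1
G1 X11.5 Y21.6
G1 X5.0 Y19.9
G1 X0.8 Y14.8
G1 X0.3 Y8.2
G1 X3.9 Y2.5
G1 X10.1 Y0.0
G1 X16.6 Y1.7
G1 X20.8 Y6.8
G1 X21.3 Y13.4
; layer 7
G0 Z21.9
G0 X21.3 Y13.4
G1 X17.7 Y19.1
G1 X11.5 Y21.6
G1 X5.0 Y19.9
G1 X0.8 Y14.8
G1 X0.3 Y8.2
G1 X3.9 Y2.5
G1 X10.1 Y0.0
G1 X16.6 Y1.7
G1 X20.8 Y6.8
G1 X21.3 Y13.4
M2 ; end

The solid is a regular 10-sided prism (a cylinder approximated with 10 flat sides), circumscribed radius ≈ 10.8 mm, height ≈ 21.9 mm. Slicing at Δz = 3.1 mm — 7 equal slices spanning the solid's height, so layer i sits at z = i·h/7 — gives 7 non-empty perimeters. Each is a 10-segment closed polygon; G0 lifts to the layer z and rapids to the start vertex, then G1 traces the edges.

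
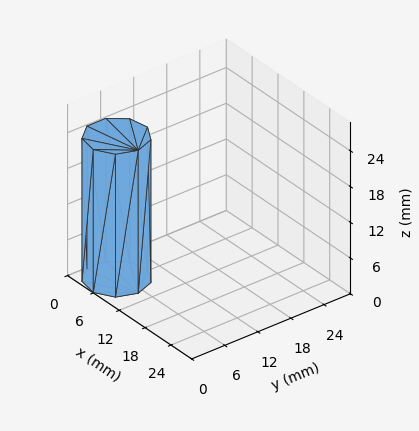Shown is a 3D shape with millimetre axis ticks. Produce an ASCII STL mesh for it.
Reading the render: the shape is a regular 9-sided prism (a cylinder approximated with 9 flat sides), circumscribed radius ≈ 5 mm, height ≈ 24 mm (dimensions read to the nearest mm from the axis ticks). For the STL, each face is triangulated and given an outward normal.

solid part
  facet normal 0.0000 0.0000 -1.0000
    outer loop
      vertex 5.868 9.924 0.000
      vertex 8.830 8.214 0.000
      vertex 10.000 5.000 0.000
    endloop
  endfacet
  facet normal 0.0000 0.0000 -1.0000
    outer loop
      vertex 2.500 9.330 0.000
      vertex 5.868 9.924 0.000
      vertex 10.000 5.000 0.000
    endloop
  endfacet
  facet normal 0.0000 0.0000 -1.0000
    outer loop
      vertex 0.302 6.710 0.000
      vertex 2.500 9.330 0.000
      vertex 10.000 5.000 0.000
    endloop
  endfacet
  facet normal 0.0000 0.0000 -1.0000
    outer loop
      vertex 0.302 3.290 0.000
      vertex 0.302 6.710 0.000
      vertex 10.000 5.000 0.000
    endloop
  endfacet
  facet normal 0.0000 0.0000 -1.0000
    outer loop
      vertex 2.500 0.670 0.000
      vertex 0.302 3.290 0.000
      vertex 10.000 5.000 0.000
    endloop
  endfacet
  facet normal 0.0000 0.0000 -1.0000
    outer loop
      vertex 5.868 0.076 0.000
      vertex 2.500 0.670 0.000
      vertex 10.000 5.000 0.000
    endloop
  endfacet
  facet normal 0.0000 0.0000 -1.0000
    outer loop
      vertex 8.830 1.786 0.000
      vertex 5.868 0.076 0.000
      vertex 10.000 5.000 0.000
    endloop
  endfacet
  facet normal 0.0000 0.0000 1.0000
    outer loop
      vertex 10.000 5.000 24.000
      vertex 8.830 8.214 24.000
      vertex 5.868 9.924 24.000
    endloop
  endfacet
  facet normal 0.0000 0.0000 1.0000
    outer loop
      vertex 10.000 5.000 24.000
      vertex 5.868 9.924 24.000
      vertex 2.500 9.330 24.000
    endloop
  endfacet
  facet normal 0.0000 0.0000 1.0000
    outer loop
      vertex 10.000 5.000 24.000
      vertex 2.500 9.330 24.000
      vertex 0.302 6.710 24.000
    endloop
  endfacet
  facet normal 0.0000 0.0000 1.0000
    outer loop
      vertex 10.000 5.000 24.000
      vertex 0.302 6.710 24.000
      vertex 0.302 3.290 24.000
    endloop
  endfacet
  facet normal 0.0000 0.0000 1.0000
    outer loop
      vertex 10.000 5.000 24.000
      vertex 0.302 3.290 24.000
      vertex 2.500 0.670 24.000
    endloop
  endfacet
  facet normal 0.0000 0.0000 1.0000
    outer loop
      vertex 10.000 5.000 24.000
      vertex 2.500 0.670 24.000
      vertex 5.868 0.076 24.000
    endloop
  endfacet
  facet normal 0.0000 0.0000 1.0000
    outer loop
      vertex 10.000 5.000 24.000
      vertex 5.868 0.076 24.000
      vertex 8.830 1.786 24.000
    endloop
  endfacet
  facet normal 0.9397 0.3421 0.0000
    outer loop
      vertex 10.000 5.000 0.000
      vertex 8.830 8.214 0.000
      vertex 8.830 8.214 24.000
    endloop
  endfacet
  facet normal 0.9397 0.3421 0.0000
    outer loop
      vertex 10.000 5.000 0.000
      vertex 8.830 8.214 24.000
      vertex 10.000 5.000 24.000
    endloop
  endfacet
  facet normal 0.5000 0.8660 0.0000
    outer loop
      vertex 8.830 8.214 0.000
      vertex 5.868 9.924 0.000
      vertex 5.868 9.924 24.000
    endloop
  endfacet
  facet normal 0.5000 0.8660 0.0000
    outer loop
      vertex 8.830 8.214 0.000
      vertex 5.868 9.924 24.000
      vertex 8.830 8.214 24.000
    endloop
  endfacet
  facet normal -0.1737 0.9848 0.0000
    outer loop
      vertex 5.868 9.924 0.000
      vertex 2.500 9.330 0.000
      vertex 2.500 9.330 24.000
    endloop
  endfacet
  facet normal -0.1737 0.9848 0.0000
    outer loop
      vertex 5.868 9.924 0.000
      vertex 2.500 9.330 24.000
      vertex 5.868 9.924 24.000
    endloop
  endfacet
  facet normal -0.7661 0.6427 0.0000
    outer loop
      vertex 2.500 9.330 0.000
      vertex 0.302 6.710 0.000
      vertex 0.302 6.710 24.000
    endloop
  endfacet
  facet normal -0.7661 0.6427 0.0000
    outer loop
      vertex 2.500 9.330 0.000
      vertex 0.302 6.710 24.000
      vertex 2.500 9.330 24.000
    endloop
  endfacet
  facet normal -1.0000 0.0000 0.0000
    outer loop
      vertex 0.302 6.710 0.000
      vertex 0.302 3.290 0.000
      vertex 0.302 3.290 24.000
    endloop
  endfacet
  facet normal -1.0000 0.0000 0.0000
    outer loop
      vertex 0.302 6.710 0.000
      vertex 0.302 3.290 24.000
      vertex 0.302 6.710 24.000
    endloop
  endfacet
  facet normal -0.7661 -0.6427 0.0000
    outer loop
      vertex 0.302 3.290 0.000
      vertex 2.500 0.670 0.000
      vertex 2.500 0.670 24.000
    endloop
  endfacet
  facet normal -0.7661 -0.6427 0.0000
    outer loop
      vertex 0.302 3.290 0.000
      vertex 2.500 0.670 24.000
      vertex 0.302 3.290 24.000
    endloop
  endfacet
  facet normal -0.1737 -0.9848 0.0000
    outer loop
      vertex 2.500 0.670 0.000
      vertex 5.868 0.076 0.000
      vertex 5.868 0.076 24.000
    endloop
  endfacet
  facet normal -0.1737 -0.9848 0.0000
    outer loop
      vertex 2.500 0.670 0.000
      vertex 5.868 0.076 24.000
      vertex 2.500 0.670 24.000
    endloop
  endfacet
  facet normal 0.5000 -0.8660 0.0000
    outer loop
      vertex 5.868 0.076 0.000
      vertex 8.830 1.786 0.000
      vertex 8.830 1.786 24.000
    endloop
  endfacet
  facet normal 0.5000 -0.8660 0.0000
    outer loop
      vertex 5.868 0.076 0.000
      vertex 8.830 1.786 24.000
      vertex 5.868 0.076 24.000
    endloop
  endfacet
  facet normal 0.9397 -0.3421 0.0000
    outer loop
      vertex 8.830 1.786 0.000
      vertex 10.000 5.000 0.000
      vertex 10.000 5.000 24.000
    endloop
  endfacet
  facet normal 0.9397 -0.3421 0.0000
    outer loop
      vertex 8.830 1.786 0.000
      vertex 10.000 5.000 24.000
      vertex 8.830 1.786 24.000
    endloop
  endfacet
endsolid part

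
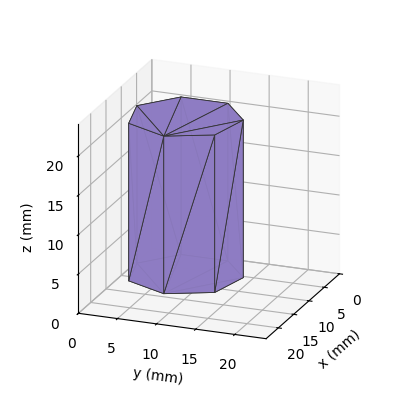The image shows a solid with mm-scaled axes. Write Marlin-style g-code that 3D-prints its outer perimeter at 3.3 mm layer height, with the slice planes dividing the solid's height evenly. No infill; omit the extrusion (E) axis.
Reading the render: the shape is a regular 7-sided prism (a cylinder approximated with 7 flat sides), circumscribed radius ≈ 7 mm, height ≈ 20 mm (dimensions read to the nearest mm from the axis ticks). For the g-code, the solid's height is divided into equal slices at the stated Δz and each level perimeter traced with G1 moves after a G0 lift.

; perimeter-only toolpath
G21 ; units = mm
G90 ; absolute positioning
G28 ; home
; layer 1
G0 Z3.3
G0 X14.0 Y7.0
G1 X11.4 Y12.5
G1 X5.4 Y13.8
G1 X0.7 Y10.0
G1 X0.7 Y4.0
G1 X5.4 Y0.2
G1 X11.4 Y1.5
G1 X14.0 Y7.0
; layer 2
G0 Z6.7
G0 X14.0 Y7.0
G1 X11.4 Y12.5
G1 X5.4 Y13.8
G1 X0.7 Y10.0
G1 X0.7 Y4.0
G1 X5.4 Y0.2
G1 X11.4 Y1.5
G1 X14.0 Y7.0
; layer 3
G0 Z10.0
G0 X14.0 Y7.0
G1 X11.4 Y12.5
G1 X5.4 Y13.8
G1 X0.7 Y10.0
G1 X0.7 Y4.0
G1 X5.4 Y0.2
G1 X11.4 Y1.5
G1 X14.0 Y7.0
; layer 4
G0 Z13.3
G0 X14.0 Y7.0
G1 X11.4 Y12.5
G1 X5.4 Y13.8
G1 X0.7 Y10.0
G1 X0.7 Y4.0
G1 X5.4 Y0.2
G1 X11.4 Y1.5
G1 X14.0 Y7.0
; layer 5
G0 Z16.7
G0 X14.0 Y7.0
G1 X11.4 Y12.5
G1 X5.4 Y13.8
G1 X0.7 Y10.0
G1 X0.7 Y4.0
G1 X5.4 Y0.2
G1 X11.4 Y1.5
G1 X14.0 Y7.0
; layer 6
G0 Z20.0
G0 X14.0 Y7.0
G1 X11.4 Y12.5
G1 X5.4 Y13.8
G1 X0.7 Y10.0
G1 X0.7 Y4.0
G1 X5.4 Y0.2
G1 X11.4 Y1.5
G1 X14.0 Y7.0
M2 ; end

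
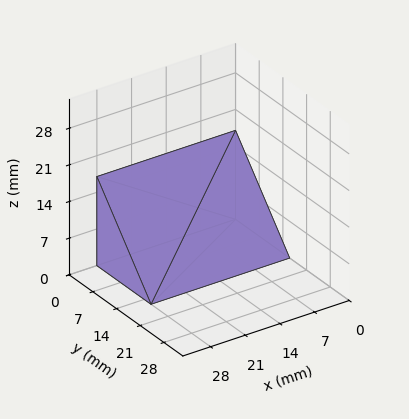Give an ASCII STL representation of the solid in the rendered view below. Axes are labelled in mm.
Reading the render: the shape is a wedge (ramp): 28 × 16 mm base, rising to 17 mm along the y=0 edge and sloping linearly to z=0 at y=16 (dimensions read to the nearest mm from the axis ticks). For the STL, each face is triangulated and given an outward normal.

solid part
  facet normal 0.0000 0.0000 -1.0000
    outer loop
      vertex 28.000 16.000 0.000
      vertex 28.000 0.000 0.000
      vertex 0.000 0.000 0.000
    endloop
  endfacet
  facet normal 0.0000 0.0000 -1.0000
    outer loop
      vertex 0.000 16.000 0.000
      vertex 28.000 16.000 0.000
      vertex 0.000 0.000 0.000
    endloop
  endfacet
  facet normal 0.0000 -1.0000 0.0000
    outer loop
      vertex 0.000 0.000 0.000
      vertex 28.000 0.000 0.000
      vertex 28.000 0.000 17.000
    endloop
  endfacet
  facet normal 0.0000 -1.0000 0.0000
    outer loop
      vertex 0.000 0.000 0.000
      vertex 28.000 0.000 17.000
      vertex 0.000 0.000 17.000
    endloop
  endfacet
  facet normal 0.0000 0.7282 0.6854
    outer loop
      vertex 0.000 0.000 17.000
      vertex 28.000 0.000 17.000
      vertex 28.000 16.000 0.000
    endloop
  endfacet
  facet normal 0.0000 0.7282 0.6854
    outer loop
      vertex 0.000 0.000 17.000
      vertex 28.000 16.000 0.000
      vertex 0.000 16.000 0.000
    endloop
  endfacet
  facet normal -1.0000 0.0000 0.0000
    outer loop
      vertex 0.000 0.000 17.000
      vertex 0.000 16.000 0.000
      vertex 0.000 0.000 0.000
    endloop
  endfacet
  facet normal 1.0000 0.0000 0.0000
    outer loop
      vertex 28.000 0.000 0.000
      vertex 28.000 16.000 0.000
      vertex 28.000 0.000 17.000
    endloop
  endfacet
endsolid part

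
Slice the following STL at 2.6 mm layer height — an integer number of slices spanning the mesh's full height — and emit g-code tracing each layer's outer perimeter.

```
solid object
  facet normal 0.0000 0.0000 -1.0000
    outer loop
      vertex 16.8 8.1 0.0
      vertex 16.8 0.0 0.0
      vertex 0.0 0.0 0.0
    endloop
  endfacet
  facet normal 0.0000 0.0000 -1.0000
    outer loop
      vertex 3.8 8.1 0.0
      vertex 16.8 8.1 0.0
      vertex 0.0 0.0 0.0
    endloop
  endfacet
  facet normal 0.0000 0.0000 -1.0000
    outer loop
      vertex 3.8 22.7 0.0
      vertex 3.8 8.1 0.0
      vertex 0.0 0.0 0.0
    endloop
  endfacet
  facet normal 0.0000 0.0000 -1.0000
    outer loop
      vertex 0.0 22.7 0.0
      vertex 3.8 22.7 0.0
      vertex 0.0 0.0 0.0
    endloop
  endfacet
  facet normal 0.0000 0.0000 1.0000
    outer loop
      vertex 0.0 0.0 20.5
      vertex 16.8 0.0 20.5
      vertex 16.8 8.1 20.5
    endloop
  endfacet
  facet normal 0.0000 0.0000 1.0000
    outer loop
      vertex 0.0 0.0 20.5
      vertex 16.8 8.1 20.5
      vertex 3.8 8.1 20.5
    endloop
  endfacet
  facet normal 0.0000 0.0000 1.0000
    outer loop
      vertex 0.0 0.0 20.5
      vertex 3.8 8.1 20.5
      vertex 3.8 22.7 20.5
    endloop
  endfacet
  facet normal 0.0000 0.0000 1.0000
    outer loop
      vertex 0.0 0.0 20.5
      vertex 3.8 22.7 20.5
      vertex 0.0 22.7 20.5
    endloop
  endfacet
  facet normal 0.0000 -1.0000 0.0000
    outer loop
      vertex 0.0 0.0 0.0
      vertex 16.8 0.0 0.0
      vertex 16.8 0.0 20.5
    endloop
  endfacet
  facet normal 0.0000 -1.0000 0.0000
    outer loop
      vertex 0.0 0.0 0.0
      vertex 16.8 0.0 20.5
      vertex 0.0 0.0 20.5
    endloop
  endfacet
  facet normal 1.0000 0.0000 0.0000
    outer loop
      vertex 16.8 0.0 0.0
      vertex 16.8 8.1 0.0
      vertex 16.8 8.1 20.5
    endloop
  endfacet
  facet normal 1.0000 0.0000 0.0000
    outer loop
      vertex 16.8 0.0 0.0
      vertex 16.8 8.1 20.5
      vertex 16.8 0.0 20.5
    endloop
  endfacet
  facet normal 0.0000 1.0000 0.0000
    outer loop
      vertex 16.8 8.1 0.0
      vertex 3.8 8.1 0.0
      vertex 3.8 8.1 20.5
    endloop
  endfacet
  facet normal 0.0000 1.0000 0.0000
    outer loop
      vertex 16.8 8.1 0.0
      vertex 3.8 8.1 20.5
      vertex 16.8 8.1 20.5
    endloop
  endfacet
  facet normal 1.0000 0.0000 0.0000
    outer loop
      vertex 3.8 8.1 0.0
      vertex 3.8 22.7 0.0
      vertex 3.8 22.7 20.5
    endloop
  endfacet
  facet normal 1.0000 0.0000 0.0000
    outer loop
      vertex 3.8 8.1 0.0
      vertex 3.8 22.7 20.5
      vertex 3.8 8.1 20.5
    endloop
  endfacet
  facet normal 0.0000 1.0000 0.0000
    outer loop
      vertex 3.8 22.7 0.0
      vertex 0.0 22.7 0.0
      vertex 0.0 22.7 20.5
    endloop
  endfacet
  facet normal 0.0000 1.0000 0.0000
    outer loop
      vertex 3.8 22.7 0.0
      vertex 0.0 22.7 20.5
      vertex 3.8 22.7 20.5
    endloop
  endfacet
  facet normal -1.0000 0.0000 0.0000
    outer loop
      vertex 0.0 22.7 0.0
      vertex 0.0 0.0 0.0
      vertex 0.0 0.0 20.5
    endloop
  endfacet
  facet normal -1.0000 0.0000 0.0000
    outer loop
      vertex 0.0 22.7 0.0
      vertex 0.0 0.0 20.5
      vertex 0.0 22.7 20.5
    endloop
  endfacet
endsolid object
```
; perimeter-only toolpath
G21 ; units = mm
G90 ; absolute positioning
G28 ; home
; layer 1
G0 Z2.6
G0 X0.0 Y0.0
G1 X16.8 Y0.0
G1 X16.8 Y8.1
G1 X3.8 Y8.1
G1 X3.8 Y22.7
G1 X0.0 Y22.7
G1 X0.0 Y0.0
; layer 2
G0 Z5.1
G0 X0.0 Y0.0
G1 X16.8 Y0.0
G1 X16.8 Y8.1
G1 X3.8 Y8.1
G1 X3.8 Y22.7
G1 X0.0 Y22.7
G1 X0.0 Y0.0
; layer 3
G0 Z7.7
G0 X0.0 Y0.0
G1 X16.8 Y0.0
G1 X16.8 Y8.1
G1 X3.8 Y8.1
G1 X3.8 Y22.7
G1 X0.0 Y22.7
G1 X0.0 Y0.0
; layer 4
G0 Z10.2
G0 X0.0 Y0.0
G1 X16.8 Y0.0
G1 X16.8 Y8.1
G1 X3.8 Y8.1
G1 X3.8 Y22.7
G1 X0.0 Y22.7
G1 X0.0 Y0.0
; layer 5
G0 Z12.8
G0 X0.0 Y0.0
G1 X16.8 Y0.0
G1 X16.8 Y8.1
G1 X3.8 Y8.1
G1 X3.8 Y22.7
G1 X0.0 Y22.7
G1 X0.0 Y0.0
; layer 6
G0 Z15.4
G0 X0.0 Y0.0
G1 X16.8 Y0.0
G1 X16.8 Y8.1
G1 X3.8 Y8.1
G1 X3.8 Y22.7
G1 X0.0 Y22.7
G1 X0.0 Y0.0
; layer 7
G0 Z17.9
G0 X0.0 Y0.0
G1 X16.8 Y0.0
G1 X16.8 Y8.1
G1 X3.8 Y8.1
G1 X3.8 Y22.7
G1 X0.0 Y22.7
G1 X0.0 Y0.0
; layer 8
G0 Z20.5
G0 X0.0 Y0.0
G1 X16.8 Y0.0
G1 X16.8 Y8.1
G1 X3.8 Y8.1
G1 X3.8 Y22.7
G1 X0.0 Y22.7
G1 X0.0 Y0.0
M2 ; end

The solid is an L-shaped prism: outer 16.8 × 22.7 mm, arm thicknesses ≈ 8.1 mm (horizontal) and 3.8 mm (vertical), extruded 20.5 mm in z. Slicing at Δz = 2.6 mm — 8 equal slices spanning the solid's height, so layer i sits at z = i·h/8 — gives 8 non-empty perimeters. Each is a 6-segment closed polygon; G0 lifts to the layer z and rapids to the start vertex, then G1 traces the edges.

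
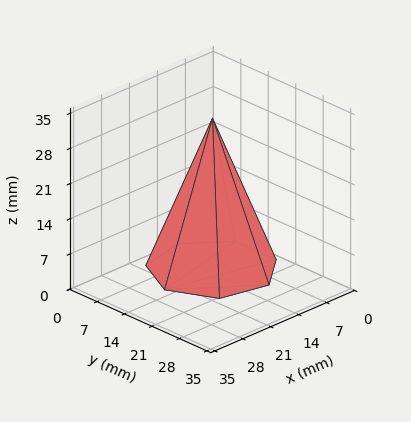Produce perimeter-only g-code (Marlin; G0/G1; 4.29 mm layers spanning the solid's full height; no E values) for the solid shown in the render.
Reading the render: the shape is a regular 7-sided pyramid, base circumscribed radius ≈ 12 mm, apex at z ≈ 30 mm (dimensions read to the nearest mm from the axis ticks). For the g-code, the solid's height is divided into equal slices at the stated Δz and each level perimeter traced with G1 moves after a G0 lift.

; perimeter-only toolpath
G21 ; units = mm
G90 ; absolute positioning
G28 ; home
; layer 1
G0 Z4.29
G0 X22.29 Y12.00
G1 X18.41 Y20.04
G1 X9.71 Y22.03
G1 X2.73 Y16.47
G1 X2.73 Y7.53
G1 X9.71 Y1.97
G1 X18.41 Y3.96
G1 X22.29 Y12.00
; layer 2
G0 Z8.57
G0 X20.57 Y12.00
G1 X17.34 Y18.70
G1 X10.09 Y20.36
G1 X4.28 Y15.72
G1 X4.28 Y8.28
G1 X10.09 Y3.64
G1 X17.34 Y5.30
G1 X20.57 Y12.00
; layer 3
G0 Z12.86
G0 X18.86 Y12.00
G1 X16.27 Y17.36
G1 X10.47 Y18.69
G1 X5.82 Y14.98
G1 X5.82 Y9.02
G1 X10.47 Y5.31
G1 X16.27 Y6.64
G1 X18.86 Y12.00
; layer 4
G0 Z17.14
G0 X17.14 Y12.00
G1 X15.21 Y16.02
G1 X10.86 Y17.01
G1 X7.37 Y14.23
G1 X7.37 Y9.77
G1 X10.86 Y6.99
G1 X15.21 Y7.98
G1 X17.14 Y12.00
; layer 5
G0 Z21.43
G0 X15.43 Y12.00
G1 X14.14 Y14.68
G1 X11.24 Y15.34
G1 X8.91 Y13.49
G1 X8.91 Y10.51
G1 X11.24 Y8.66
G1 X14.14 Y9.32
G1 X15.43 Y12.00
; layer 6
G0 Z25.71
G0 X13.71 Y12.00
G1 X13.07 Y13.34
G1 X11.62 Y13.67
G1 X10.46 Y12.74
G1 X10.46 Y11.26
G1 X11.62 Y10.33
G1 X13.07 Y10.66
G1 X13.71 Y12.00
M2 ; end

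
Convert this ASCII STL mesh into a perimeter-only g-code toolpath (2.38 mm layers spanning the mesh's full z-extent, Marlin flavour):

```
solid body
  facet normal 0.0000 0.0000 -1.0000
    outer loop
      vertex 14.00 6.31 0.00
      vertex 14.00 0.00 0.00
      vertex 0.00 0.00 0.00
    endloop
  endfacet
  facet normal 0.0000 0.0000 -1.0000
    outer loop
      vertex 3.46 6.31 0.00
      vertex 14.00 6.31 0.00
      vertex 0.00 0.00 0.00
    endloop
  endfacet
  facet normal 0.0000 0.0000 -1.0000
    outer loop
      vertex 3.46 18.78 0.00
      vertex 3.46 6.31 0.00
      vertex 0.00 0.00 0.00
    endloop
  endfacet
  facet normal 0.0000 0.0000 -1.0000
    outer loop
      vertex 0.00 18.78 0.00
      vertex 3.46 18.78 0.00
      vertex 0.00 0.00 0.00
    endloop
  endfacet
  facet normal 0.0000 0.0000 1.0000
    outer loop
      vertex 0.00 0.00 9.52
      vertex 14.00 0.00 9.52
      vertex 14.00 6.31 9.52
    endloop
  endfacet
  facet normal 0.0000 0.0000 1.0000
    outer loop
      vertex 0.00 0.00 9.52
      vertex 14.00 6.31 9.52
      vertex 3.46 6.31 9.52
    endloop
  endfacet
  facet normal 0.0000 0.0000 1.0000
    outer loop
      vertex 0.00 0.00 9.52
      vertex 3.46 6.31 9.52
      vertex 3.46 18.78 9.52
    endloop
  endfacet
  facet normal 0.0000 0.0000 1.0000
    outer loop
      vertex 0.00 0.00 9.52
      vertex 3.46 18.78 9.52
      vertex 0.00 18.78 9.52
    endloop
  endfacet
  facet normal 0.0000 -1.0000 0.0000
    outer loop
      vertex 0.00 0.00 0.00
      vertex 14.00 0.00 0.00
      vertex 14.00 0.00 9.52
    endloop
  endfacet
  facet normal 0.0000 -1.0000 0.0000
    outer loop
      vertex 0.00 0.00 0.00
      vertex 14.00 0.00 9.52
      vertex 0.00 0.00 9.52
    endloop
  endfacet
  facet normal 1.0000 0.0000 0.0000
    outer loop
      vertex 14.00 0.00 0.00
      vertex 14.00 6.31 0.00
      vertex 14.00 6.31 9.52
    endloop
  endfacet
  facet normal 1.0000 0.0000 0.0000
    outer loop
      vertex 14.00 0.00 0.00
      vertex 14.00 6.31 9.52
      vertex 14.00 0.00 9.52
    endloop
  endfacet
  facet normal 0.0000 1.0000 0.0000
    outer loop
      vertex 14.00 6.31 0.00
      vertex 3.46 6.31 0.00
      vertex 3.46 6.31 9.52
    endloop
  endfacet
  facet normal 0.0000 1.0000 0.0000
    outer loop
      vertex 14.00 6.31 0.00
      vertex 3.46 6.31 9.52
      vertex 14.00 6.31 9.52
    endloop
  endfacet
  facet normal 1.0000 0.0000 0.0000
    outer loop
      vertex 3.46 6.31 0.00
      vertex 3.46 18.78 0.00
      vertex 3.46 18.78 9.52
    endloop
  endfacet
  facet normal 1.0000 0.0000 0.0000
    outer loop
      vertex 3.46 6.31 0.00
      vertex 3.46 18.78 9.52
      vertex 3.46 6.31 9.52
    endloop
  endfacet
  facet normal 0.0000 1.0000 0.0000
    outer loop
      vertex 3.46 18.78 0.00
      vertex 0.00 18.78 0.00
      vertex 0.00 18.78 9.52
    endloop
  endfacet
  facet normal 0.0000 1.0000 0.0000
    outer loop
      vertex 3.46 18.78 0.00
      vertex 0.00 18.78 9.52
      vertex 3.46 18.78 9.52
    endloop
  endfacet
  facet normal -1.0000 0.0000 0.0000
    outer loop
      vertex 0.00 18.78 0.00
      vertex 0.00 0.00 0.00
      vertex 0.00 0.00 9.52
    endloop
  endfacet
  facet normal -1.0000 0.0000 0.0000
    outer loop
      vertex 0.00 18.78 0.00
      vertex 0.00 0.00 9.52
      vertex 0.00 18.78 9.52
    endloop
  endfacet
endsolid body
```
; perimeter-only toolpath
G21 ; units = mm
G90 ; absolute positioning
G28 ; home
; layer 1
G0 Z2.38
G0 X0.00 Y0.00
G1 X14.00 Y0.00
G1 X14.00 Y6.31
G1 X3.46 Y6.31
G1 X3.46 Y18.78
G1 X0.00 Y18.78
G1 X0.00 Y0.00
; layer 2
G0 Z4.76
G0 X0.00 Y0.00
G1 X14.00 Y0.00
G1 X14.00 Y6.31
G1 X3.46 Y6.31
G1 X3.46 Y18.78
G1 X0.00 Y18.78
G1 X0.00 Y0.00
; layer 3
G0 Z7.14
G0 X0.00 Y0.00
G1 X14.00 Y0.00
G1 X14.00 Y6.31
G1 X3.46 Y6.31
G1 X3.46 Y18.78
G1 X0.00 Y18.78
G1 X0.00 Y0.00
; layer 4
G0 Z9.52
G0 X0.00 Y0.00
G1 X14.00 Y0.00
G1 X14.00 Y6.31
G1 X3.46 Y6.31
G1 X3.46 Y18.78
G1 X0.00 Y18.78
G1 X0.00 Y0.00
M2 ; end

The solid is an L-shaped prism: outer 14 × 18.8 mm, arm thicknesses ≈ 6.31 mm (horizontal) and 3.46 mm (vertical), extruded 9.52 mm in z. Slicing at Δz = 2.38 mm — 4 equal slices spanning the solid's height, so layer i sits at z = i·h/4 — gives 4 non-empty perimeters. Each is a 6-segment closed polygon; G0 lifts to the layer z and rapids to the start vertex, then G1 traces the edges.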